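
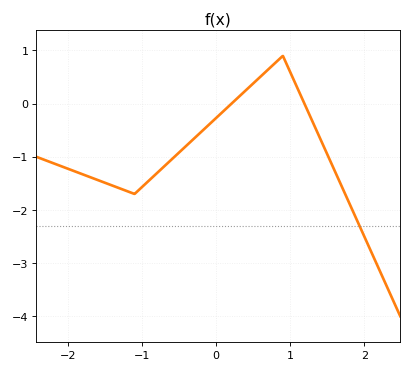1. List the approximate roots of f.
0.2, 1.2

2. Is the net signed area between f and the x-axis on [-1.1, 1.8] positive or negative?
negative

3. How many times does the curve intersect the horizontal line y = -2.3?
1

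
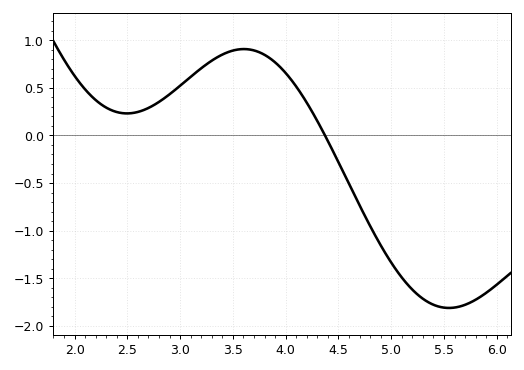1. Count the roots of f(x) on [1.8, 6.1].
1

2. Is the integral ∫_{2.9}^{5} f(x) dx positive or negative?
positive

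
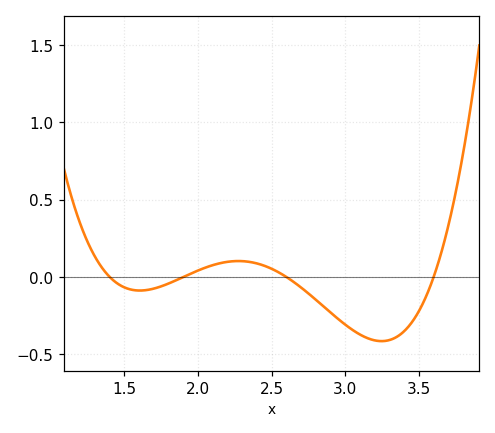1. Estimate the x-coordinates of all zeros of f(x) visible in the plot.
1.4, 1.9, 2.6, 3.6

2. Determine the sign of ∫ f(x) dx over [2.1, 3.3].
negative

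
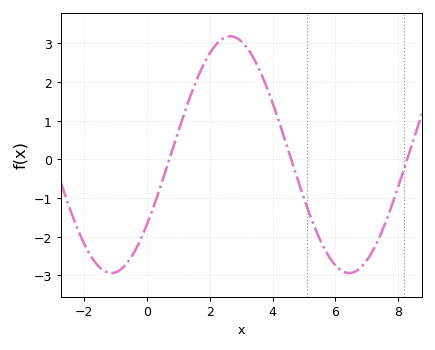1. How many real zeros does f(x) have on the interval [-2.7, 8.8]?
3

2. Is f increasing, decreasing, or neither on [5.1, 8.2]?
neither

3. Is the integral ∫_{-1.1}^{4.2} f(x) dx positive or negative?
positive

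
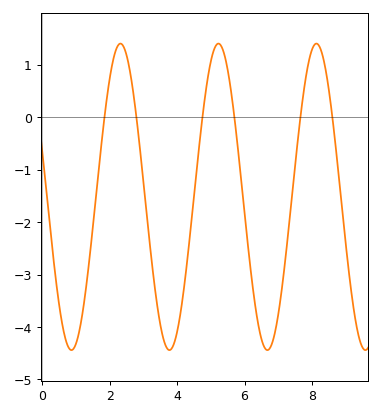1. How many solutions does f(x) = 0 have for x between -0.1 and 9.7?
6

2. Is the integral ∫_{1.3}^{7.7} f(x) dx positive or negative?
negative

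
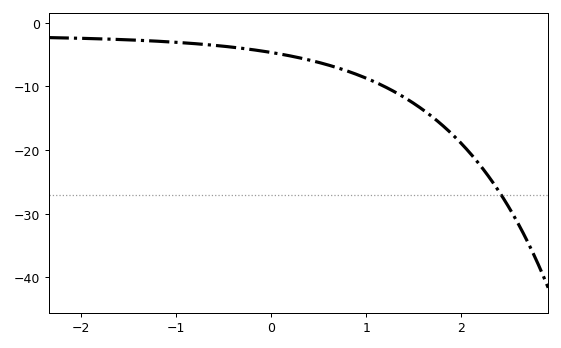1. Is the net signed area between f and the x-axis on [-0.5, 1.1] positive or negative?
negative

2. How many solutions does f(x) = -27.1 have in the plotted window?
1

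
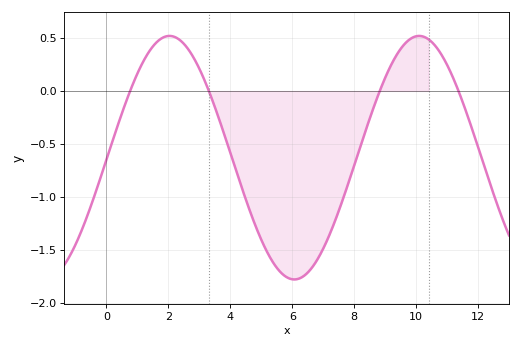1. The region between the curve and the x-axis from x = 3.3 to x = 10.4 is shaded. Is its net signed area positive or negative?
negative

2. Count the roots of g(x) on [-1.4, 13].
4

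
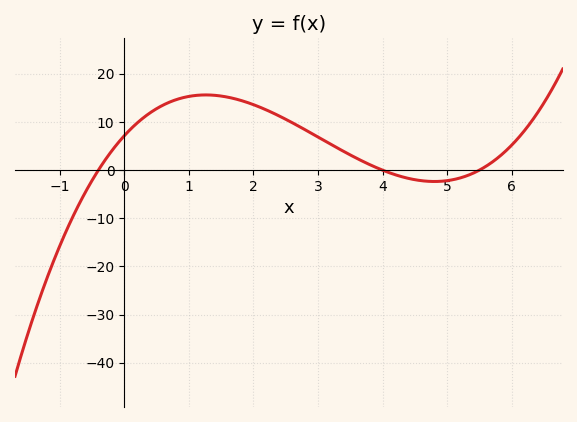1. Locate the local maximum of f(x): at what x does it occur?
1.2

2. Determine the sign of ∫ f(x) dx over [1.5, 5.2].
positive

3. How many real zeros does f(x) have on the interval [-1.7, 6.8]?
3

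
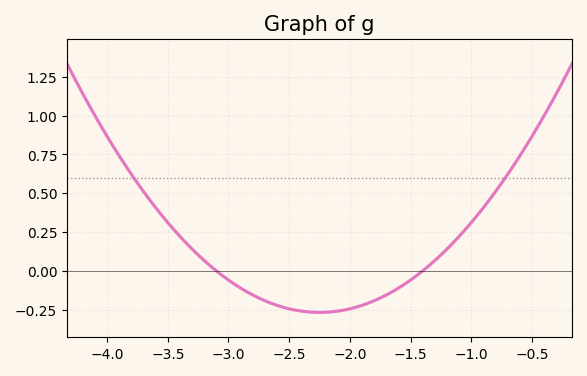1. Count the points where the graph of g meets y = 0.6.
2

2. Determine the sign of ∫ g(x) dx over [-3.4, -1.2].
negative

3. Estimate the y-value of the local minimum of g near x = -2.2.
-0.267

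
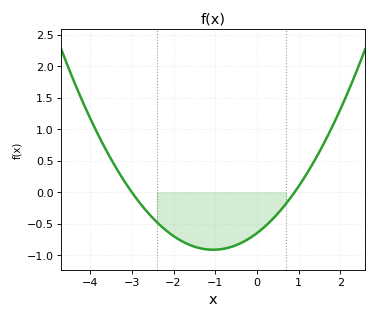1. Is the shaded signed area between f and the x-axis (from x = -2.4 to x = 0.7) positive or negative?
negative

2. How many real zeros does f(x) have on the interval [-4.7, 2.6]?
2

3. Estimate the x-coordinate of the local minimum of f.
-1.05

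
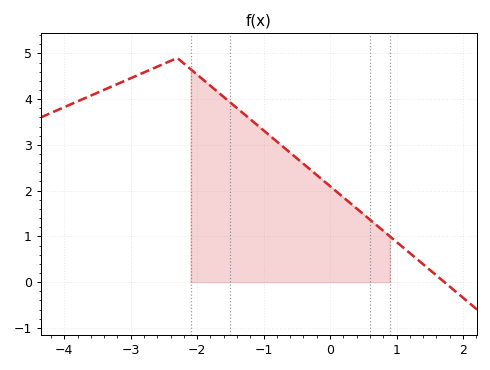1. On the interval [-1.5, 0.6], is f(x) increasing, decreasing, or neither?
decreasing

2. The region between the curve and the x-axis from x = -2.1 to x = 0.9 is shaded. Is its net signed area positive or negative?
positive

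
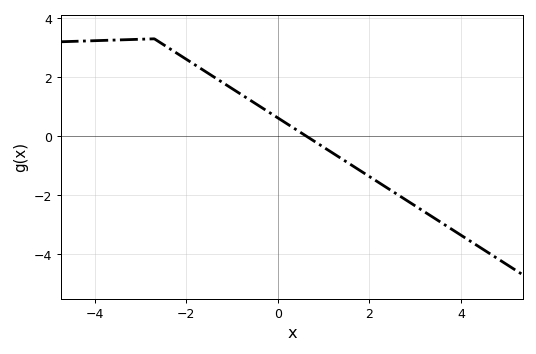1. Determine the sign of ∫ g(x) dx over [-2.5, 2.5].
positive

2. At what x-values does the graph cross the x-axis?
0.6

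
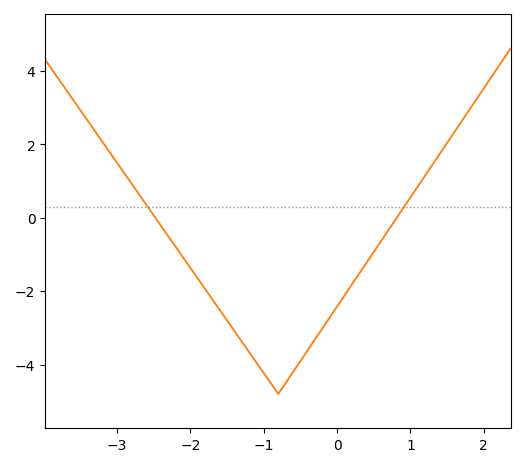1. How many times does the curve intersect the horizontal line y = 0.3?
2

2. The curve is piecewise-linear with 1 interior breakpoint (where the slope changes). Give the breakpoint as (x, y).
(-0.8, -4.8)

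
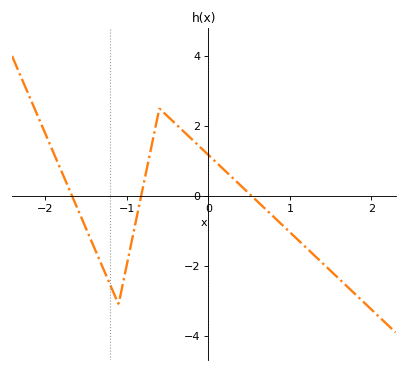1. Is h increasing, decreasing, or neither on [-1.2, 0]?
neither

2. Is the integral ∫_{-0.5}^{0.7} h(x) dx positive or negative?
positive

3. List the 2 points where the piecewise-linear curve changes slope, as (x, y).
(-1.1, -3.1); (-0.6, 2.5)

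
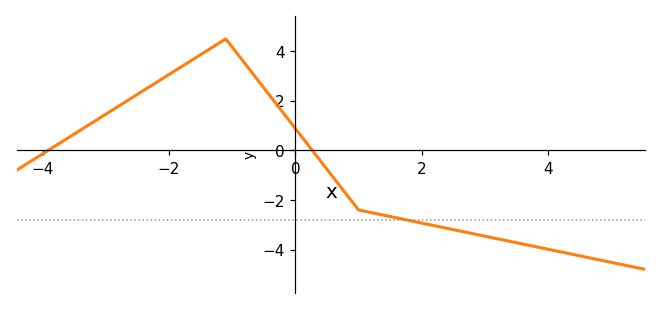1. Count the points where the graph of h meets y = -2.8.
1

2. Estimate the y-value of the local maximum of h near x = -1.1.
4.4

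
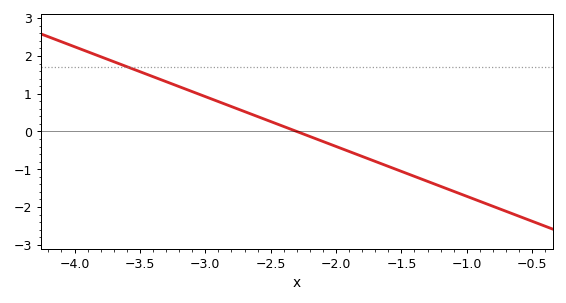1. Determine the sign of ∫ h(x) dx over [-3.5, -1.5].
positive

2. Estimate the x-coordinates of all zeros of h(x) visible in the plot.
-2.3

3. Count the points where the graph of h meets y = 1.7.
1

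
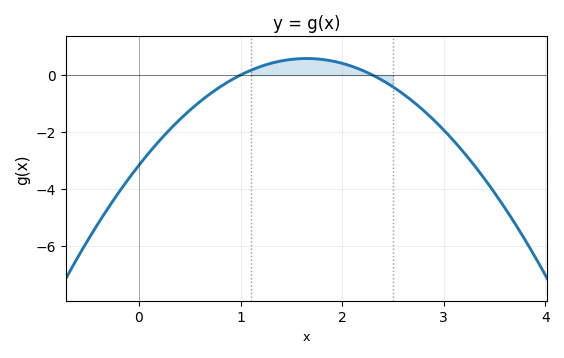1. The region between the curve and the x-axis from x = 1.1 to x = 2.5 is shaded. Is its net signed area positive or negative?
positive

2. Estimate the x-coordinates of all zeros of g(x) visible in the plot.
1, 2.3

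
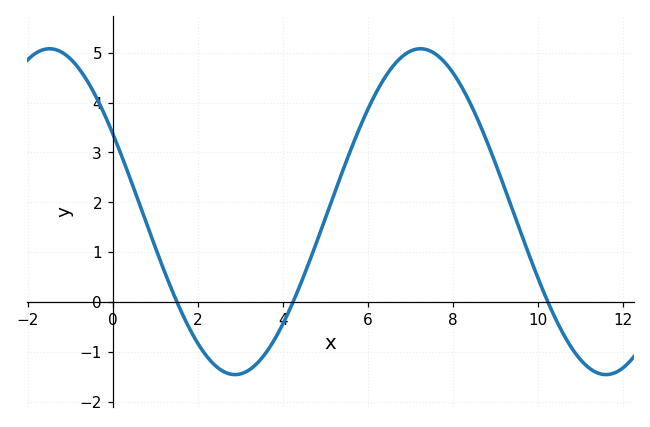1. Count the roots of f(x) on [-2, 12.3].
3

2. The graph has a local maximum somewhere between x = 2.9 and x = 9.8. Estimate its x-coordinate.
7.24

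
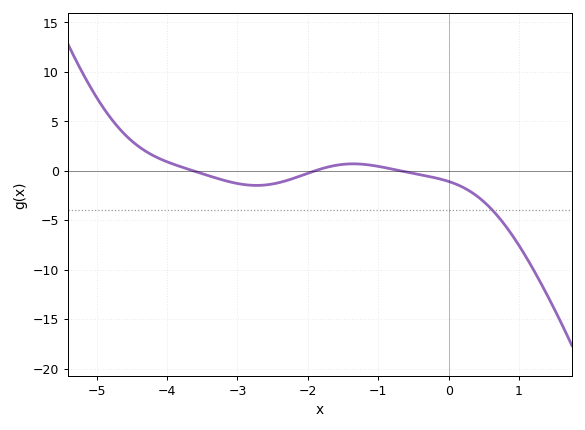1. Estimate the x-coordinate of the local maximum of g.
-1.4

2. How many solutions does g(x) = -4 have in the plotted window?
1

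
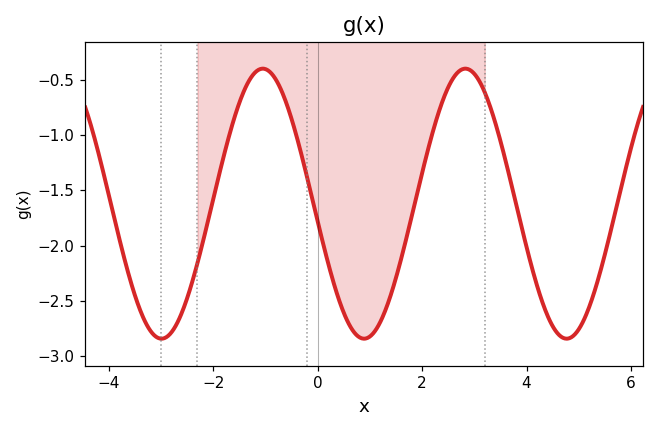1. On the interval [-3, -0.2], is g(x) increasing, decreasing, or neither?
neither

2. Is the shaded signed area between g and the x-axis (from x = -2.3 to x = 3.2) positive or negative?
negative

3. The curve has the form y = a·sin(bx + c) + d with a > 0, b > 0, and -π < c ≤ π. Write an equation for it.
y = 1.22sin(1.6x - 3) - 1.62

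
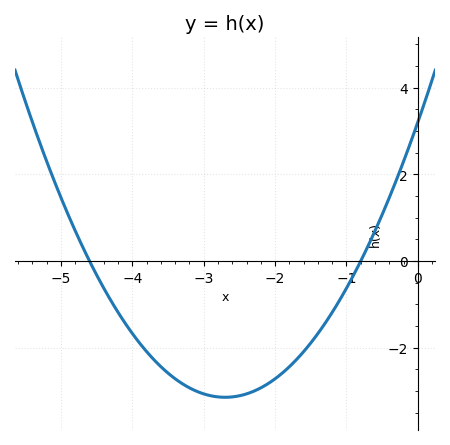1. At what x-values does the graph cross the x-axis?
-4.6, -0.8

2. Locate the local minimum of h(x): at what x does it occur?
-2.7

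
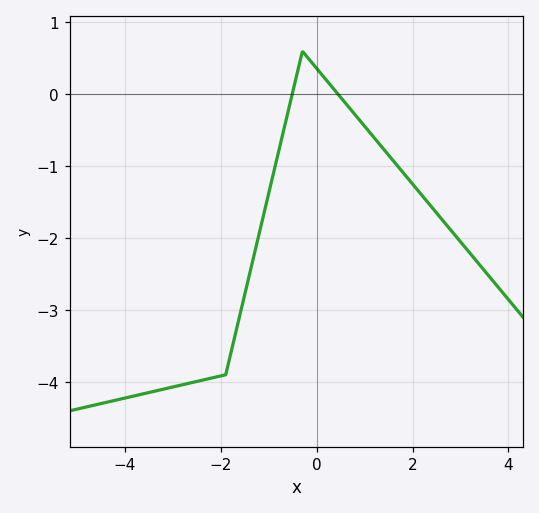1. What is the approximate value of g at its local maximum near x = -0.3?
0.6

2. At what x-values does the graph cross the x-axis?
-0.6, 0.4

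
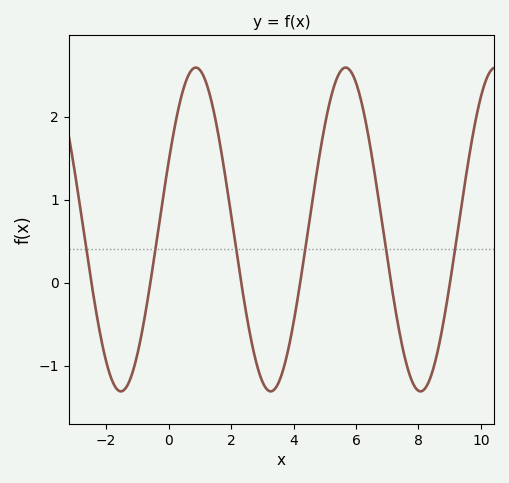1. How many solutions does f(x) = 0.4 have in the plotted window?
6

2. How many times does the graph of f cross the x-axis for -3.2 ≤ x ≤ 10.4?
6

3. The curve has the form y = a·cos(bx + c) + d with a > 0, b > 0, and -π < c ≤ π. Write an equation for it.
y = 1.95cos(1.31x - 1.14) + 0.64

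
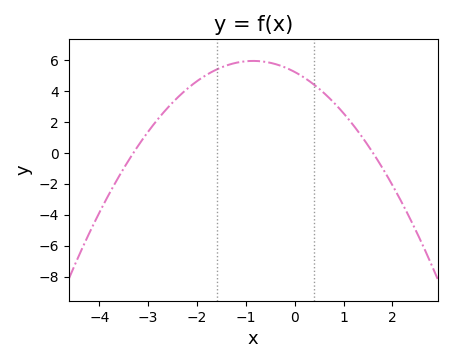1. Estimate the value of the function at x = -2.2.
4.14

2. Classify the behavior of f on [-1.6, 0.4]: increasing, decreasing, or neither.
neither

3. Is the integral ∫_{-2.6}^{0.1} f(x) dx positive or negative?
positive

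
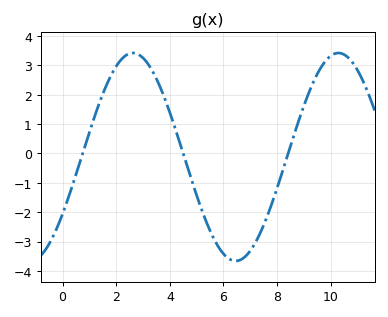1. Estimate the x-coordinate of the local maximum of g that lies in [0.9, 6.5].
2.62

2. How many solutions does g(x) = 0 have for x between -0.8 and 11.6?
3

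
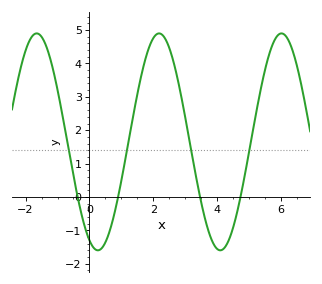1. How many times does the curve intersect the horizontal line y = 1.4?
4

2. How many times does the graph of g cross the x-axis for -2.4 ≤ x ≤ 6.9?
4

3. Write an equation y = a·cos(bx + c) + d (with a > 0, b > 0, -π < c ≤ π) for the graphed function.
y = 3.25cos(1.64x + 2.71) + 1.65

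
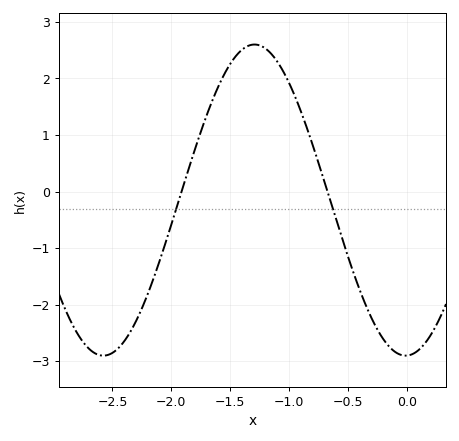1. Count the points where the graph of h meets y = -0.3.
2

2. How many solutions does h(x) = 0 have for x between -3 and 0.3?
2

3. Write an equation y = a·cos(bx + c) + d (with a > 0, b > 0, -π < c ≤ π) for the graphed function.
y = 2.75cos(2.45x - 3.11) - 0.15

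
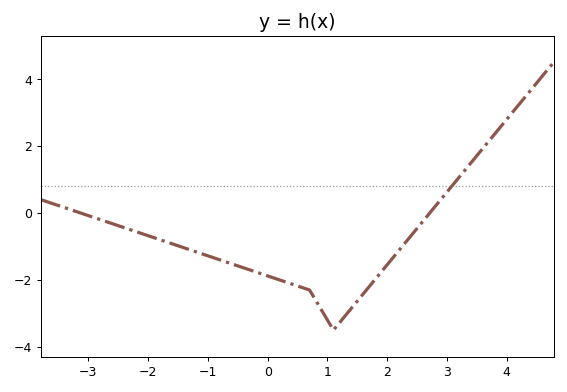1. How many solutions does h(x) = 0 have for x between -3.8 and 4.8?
2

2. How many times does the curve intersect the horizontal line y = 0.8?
1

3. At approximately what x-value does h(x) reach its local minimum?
1.1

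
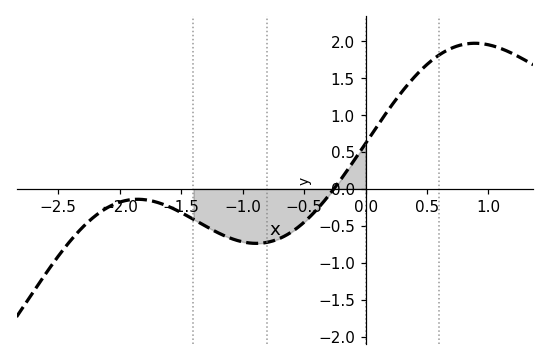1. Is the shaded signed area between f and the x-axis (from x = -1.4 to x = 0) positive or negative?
negative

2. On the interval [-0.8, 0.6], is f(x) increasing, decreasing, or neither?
increasing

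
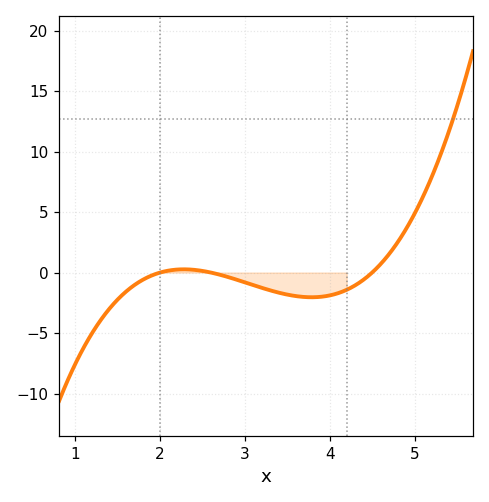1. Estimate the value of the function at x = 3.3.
-1.5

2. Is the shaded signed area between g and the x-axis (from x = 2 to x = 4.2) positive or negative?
negative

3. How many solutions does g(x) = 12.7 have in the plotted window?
1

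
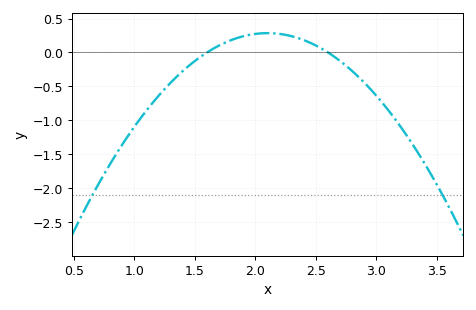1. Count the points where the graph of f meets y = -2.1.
2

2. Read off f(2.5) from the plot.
0.1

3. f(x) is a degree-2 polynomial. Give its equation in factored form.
y = -1.14(x - 1.6)(x - 2.6)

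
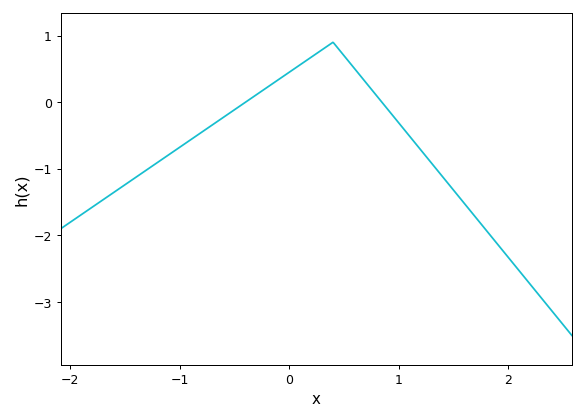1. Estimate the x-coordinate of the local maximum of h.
0.4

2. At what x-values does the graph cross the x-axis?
-0.4, 0.8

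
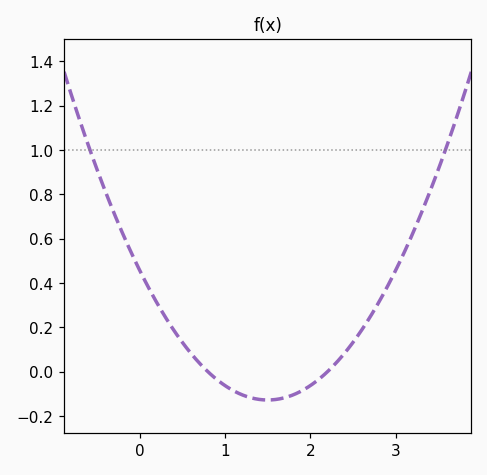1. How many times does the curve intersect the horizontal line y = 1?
2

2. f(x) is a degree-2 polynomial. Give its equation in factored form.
y = 0.26(x - 0.8)(x - 2.2)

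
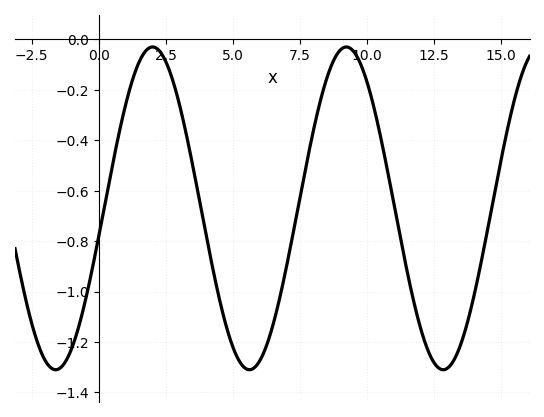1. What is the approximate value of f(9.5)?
-0.04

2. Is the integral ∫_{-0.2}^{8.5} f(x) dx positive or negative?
negative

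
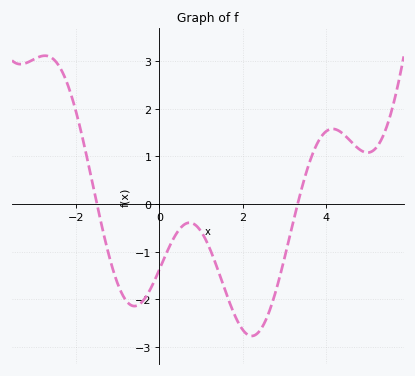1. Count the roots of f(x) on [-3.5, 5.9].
2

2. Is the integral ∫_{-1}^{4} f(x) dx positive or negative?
negative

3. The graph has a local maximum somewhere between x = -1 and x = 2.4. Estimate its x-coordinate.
0.8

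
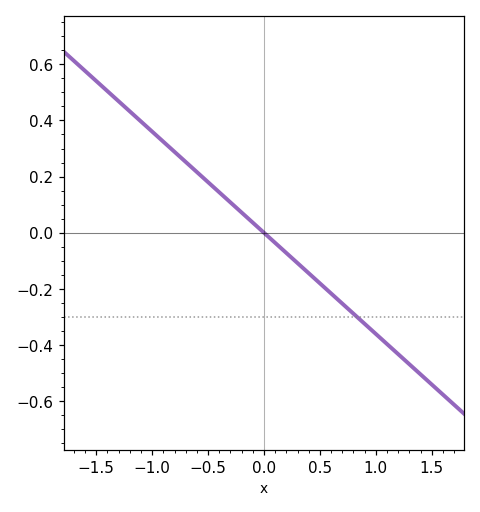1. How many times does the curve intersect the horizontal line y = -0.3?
1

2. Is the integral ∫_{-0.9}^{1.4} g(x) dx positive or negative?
negative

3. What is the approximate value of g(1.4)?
-0.504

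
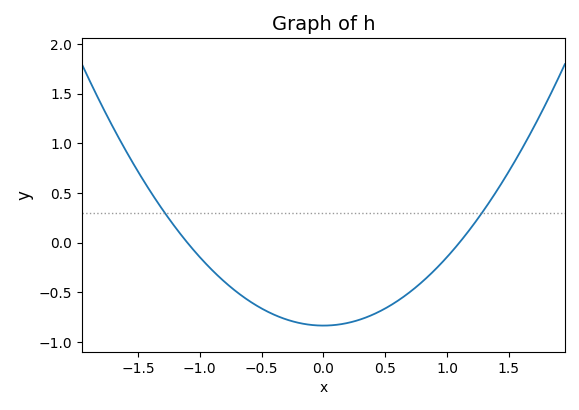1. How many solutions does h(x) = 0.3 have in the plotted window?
2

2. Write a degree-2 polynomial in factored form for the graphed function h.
y = 0.69(x + 1.1)(x - 1.1)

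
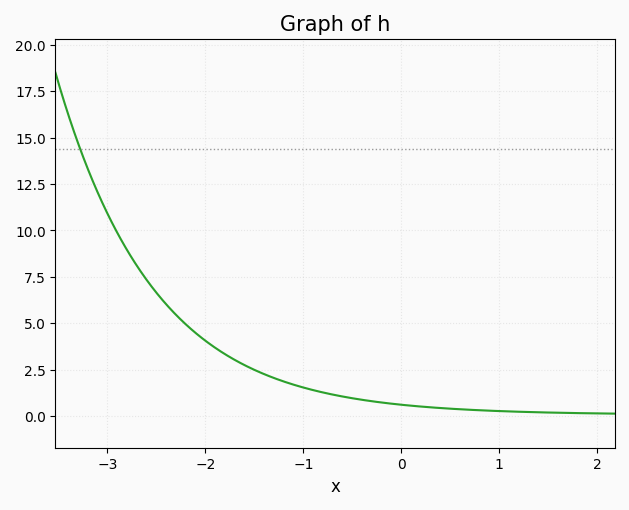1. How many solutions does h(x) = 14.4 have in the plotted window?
1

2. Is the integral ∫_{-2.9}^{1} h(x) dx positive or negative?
positive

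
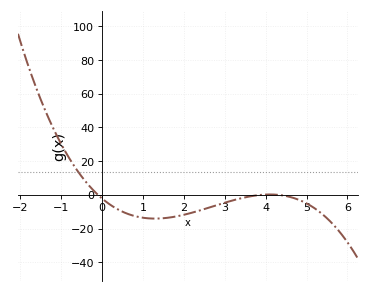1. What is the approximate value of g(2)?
-11.8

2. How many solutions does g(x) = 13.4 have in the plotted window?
1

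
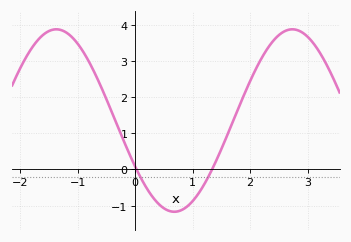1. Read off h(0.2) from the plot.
-0.5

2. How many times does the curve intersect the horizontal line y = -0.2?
2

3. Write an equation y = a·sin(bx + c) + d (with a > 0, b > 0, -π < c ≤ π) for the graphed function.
y = 2.52sin(1.5x - 2.6) + 1.35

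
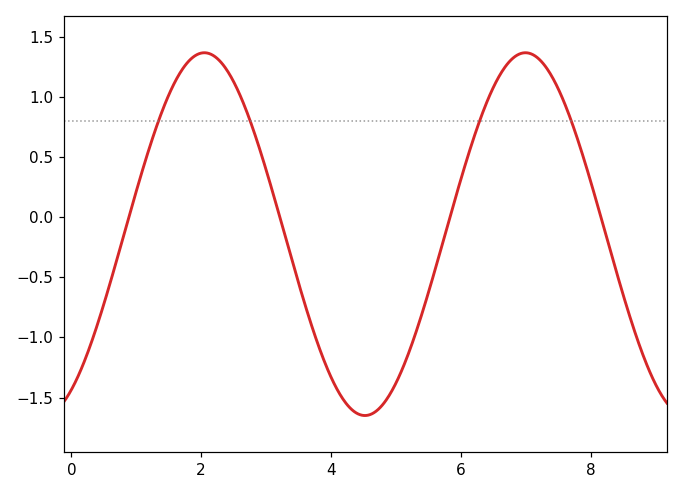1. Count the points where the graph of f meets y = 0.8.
4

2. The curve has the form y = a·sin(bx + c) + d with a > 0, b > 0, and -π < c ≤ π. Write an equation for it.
y = 1.51sin(1.27x - 1.03) - 0.14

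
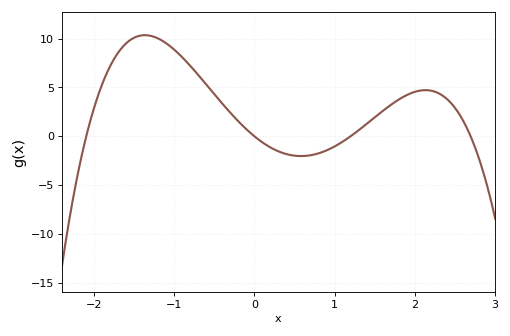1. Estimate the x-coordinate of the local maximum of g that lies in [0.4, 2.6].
2.14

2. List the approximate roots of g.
-2.1, 0, 1.2, 2.7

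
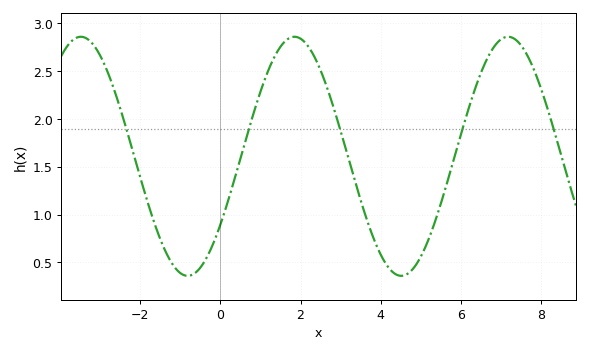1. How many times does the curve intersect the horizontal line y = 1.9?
5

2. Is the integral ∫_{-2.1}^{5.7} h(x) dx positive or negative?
positive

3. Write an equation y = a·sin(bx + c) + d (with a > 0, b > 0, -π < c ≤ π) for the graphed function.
y = 1.25sin(1.18x - 0.61) + 1.61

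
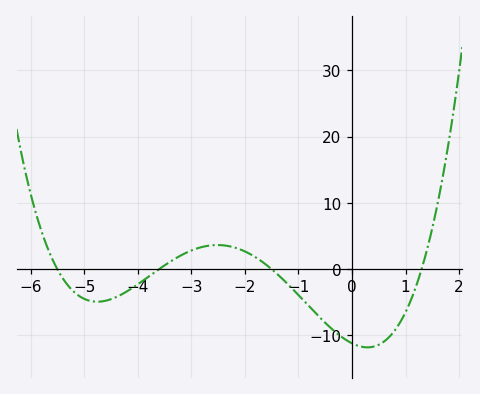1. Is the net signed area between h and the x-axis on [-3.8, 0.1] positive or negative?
negative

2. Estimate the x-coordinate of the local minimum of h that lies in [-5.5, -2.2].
-4.76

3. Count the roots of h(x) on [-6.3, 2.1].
4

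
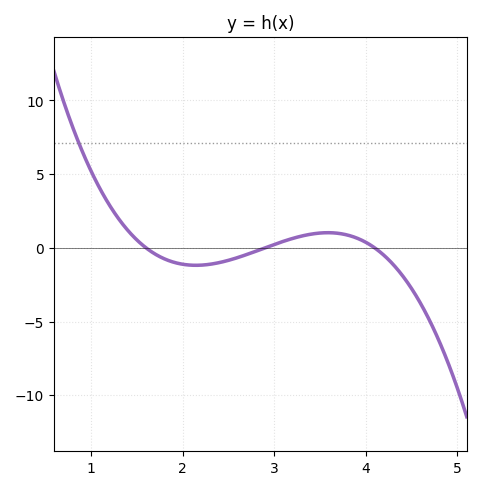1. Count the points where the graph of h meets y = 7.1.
1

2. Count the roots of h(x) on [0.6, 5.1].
3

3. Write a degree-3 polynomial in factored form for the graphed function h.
y = -1.47(x - 1.6)(x - 2.9)(x - 4.1)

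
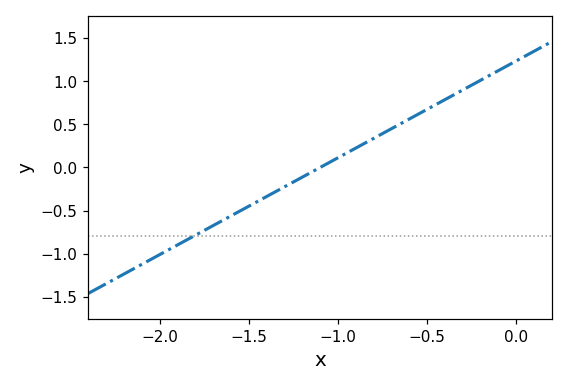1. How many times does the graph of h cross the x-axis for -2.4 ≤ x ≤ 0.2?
1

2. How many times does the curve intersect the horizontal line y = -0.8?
1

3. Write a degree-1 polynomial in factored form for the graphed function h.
y = 1.12(x + 1.1)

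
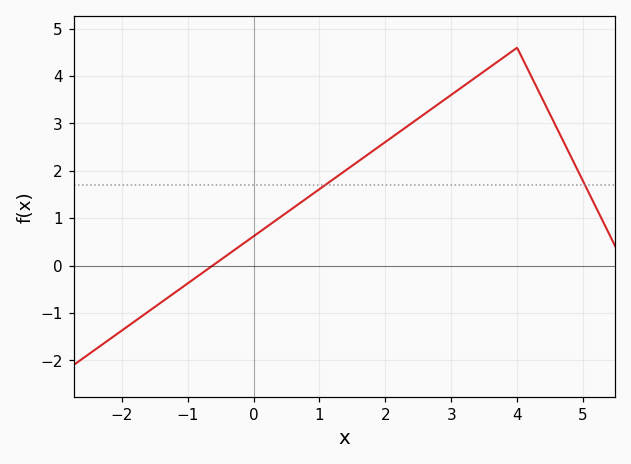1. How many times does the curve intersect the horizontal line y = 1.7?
2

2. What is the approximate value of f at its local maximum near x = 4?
4.6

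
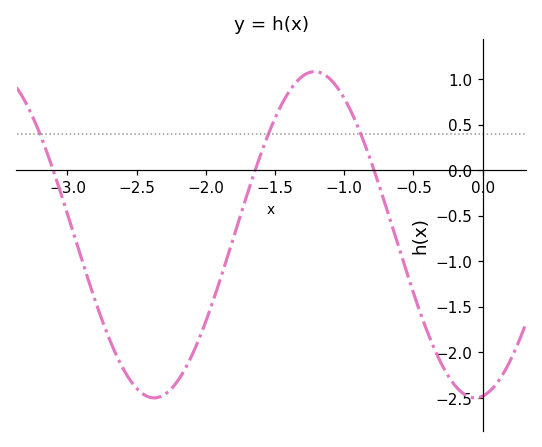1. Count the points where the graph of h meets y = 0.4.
3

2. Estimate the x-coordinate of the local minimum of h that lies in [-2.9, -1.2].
-2.35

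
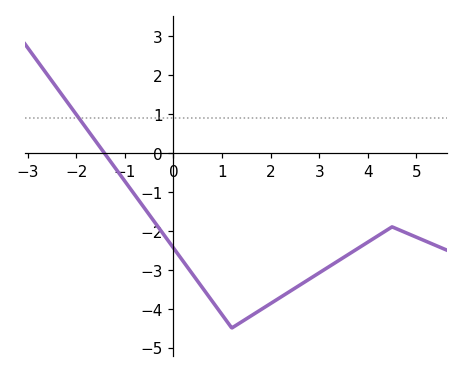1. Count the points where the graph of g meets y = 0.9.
1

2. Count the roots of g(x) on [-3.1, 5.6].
1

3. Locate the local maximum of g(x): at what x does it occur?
4.5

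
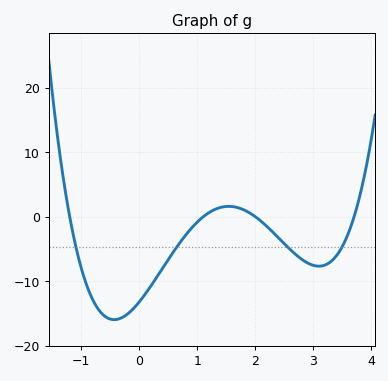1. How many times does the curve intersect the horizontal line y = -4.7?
4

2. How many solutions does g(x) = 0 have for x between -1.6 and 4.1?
4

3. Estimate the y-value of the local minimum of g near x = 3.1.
-7.66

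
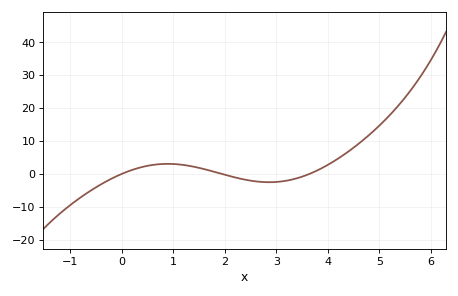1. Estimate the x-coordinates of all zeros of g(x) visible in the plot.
0, 1.95, 3.64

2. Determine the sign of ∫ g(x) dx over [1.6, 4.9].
positive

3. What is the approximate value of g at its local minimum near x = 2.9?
-2.5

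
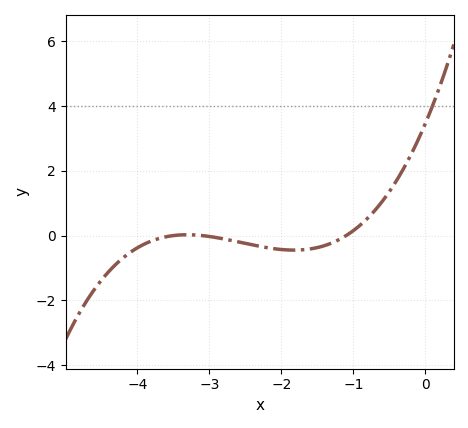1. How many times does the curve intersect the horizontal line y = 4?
1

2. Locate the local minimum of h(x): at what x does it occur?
-1.8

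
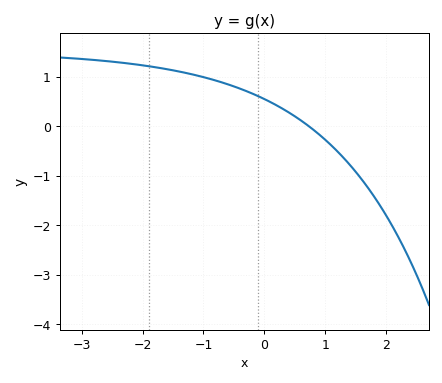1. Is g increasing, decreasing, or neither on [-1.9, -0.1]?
decreasing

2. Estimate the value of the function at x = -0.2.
0.7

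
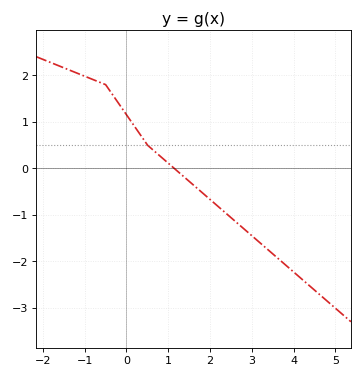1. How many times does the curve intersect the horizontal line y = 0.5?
1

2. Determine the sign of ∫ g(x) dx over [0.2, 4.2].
negative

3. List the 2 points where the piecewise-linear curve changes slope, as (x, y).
(-0.5, 1.8); (0.5, 0.5)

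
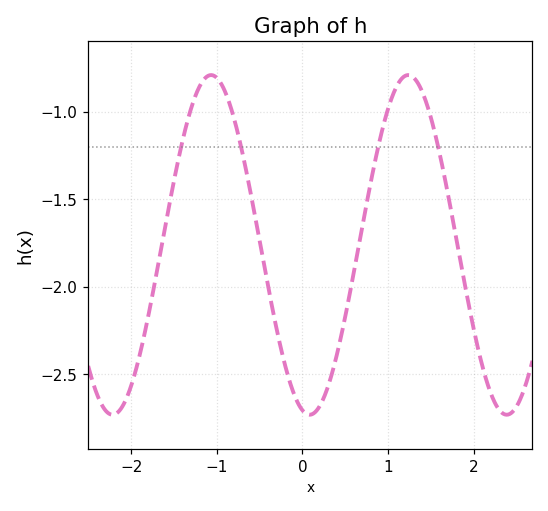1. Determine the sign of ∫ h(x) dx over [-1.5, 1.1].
negative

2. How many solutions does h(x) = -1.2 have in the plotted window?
4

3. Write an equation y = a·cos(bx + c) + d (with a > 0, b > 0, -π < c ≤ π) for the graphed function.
y = 0.97cos(2.7x + 2.9) - 1.76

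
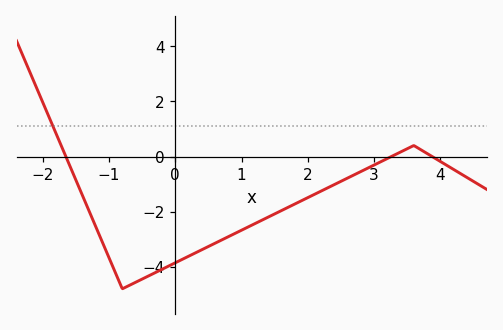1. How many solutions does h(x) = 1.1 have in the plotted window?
1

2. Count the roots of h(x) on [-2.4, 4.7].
3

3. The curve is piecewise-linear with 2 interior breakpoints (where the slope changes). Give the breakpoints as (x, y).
(-0.8, -4.8); (3.6, 0.4)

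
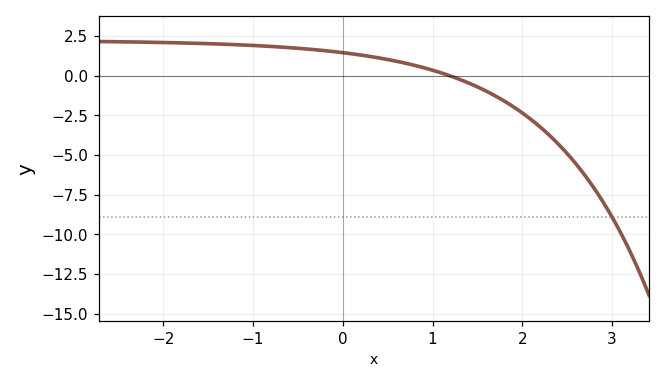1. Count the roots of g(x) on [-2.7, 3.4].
1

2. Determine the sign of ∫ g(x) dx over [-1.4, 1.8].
positive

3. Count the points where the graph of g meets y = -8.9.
1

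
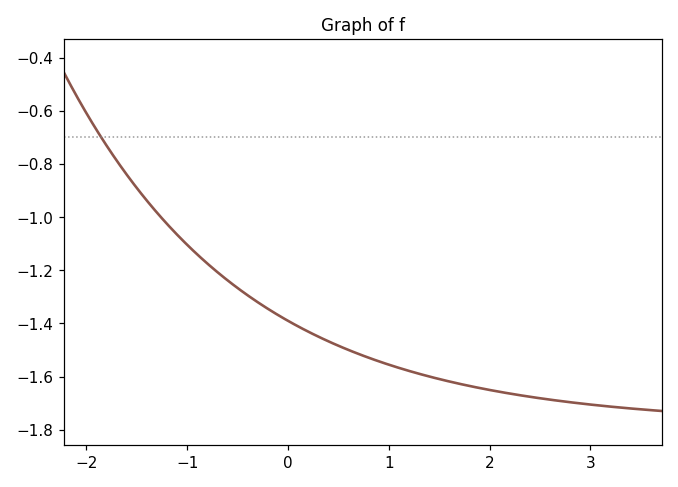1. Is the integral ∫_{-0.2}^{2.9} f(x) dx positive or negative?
negative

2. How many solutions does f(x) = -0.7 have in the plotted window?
1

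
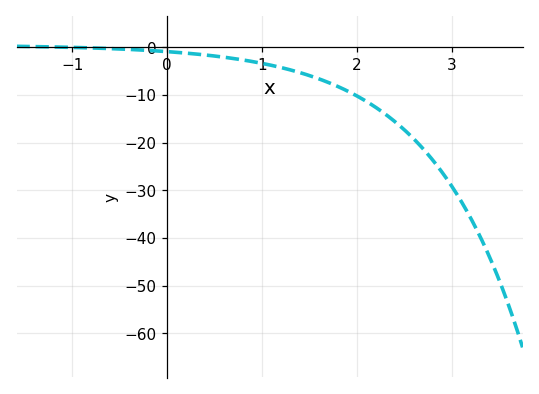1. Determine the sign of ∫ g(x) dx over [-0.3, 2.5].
negative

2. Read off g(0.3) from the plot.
-1.42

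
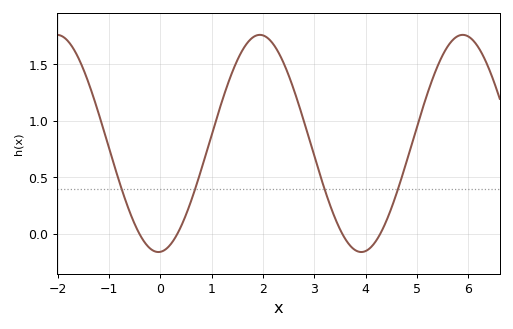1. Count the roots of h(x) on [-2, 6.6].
4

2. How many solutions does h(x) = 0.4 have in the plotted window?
4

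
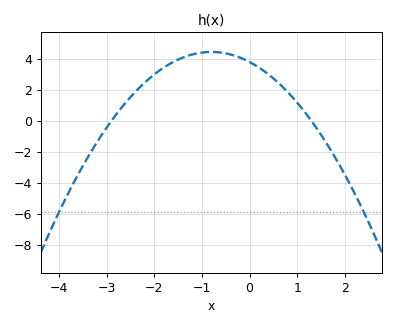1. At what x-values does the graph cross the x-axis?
-2.9, 1.3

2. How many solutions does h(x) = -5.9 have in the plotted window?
2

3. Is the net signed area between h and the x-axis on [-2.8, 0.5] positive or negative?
positive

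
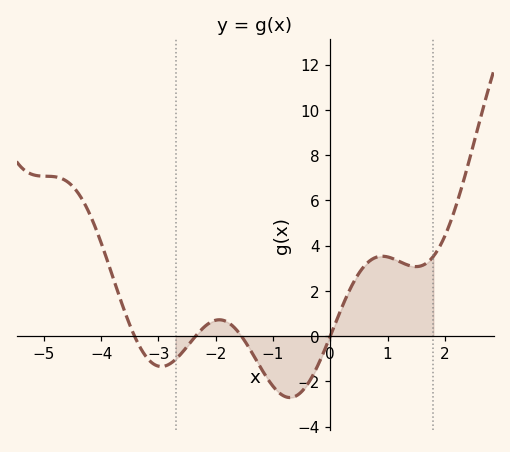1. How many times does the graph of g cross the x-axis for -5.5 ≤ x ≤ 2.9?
4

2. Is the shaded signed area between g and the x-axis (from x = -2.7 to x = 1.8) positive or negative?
positive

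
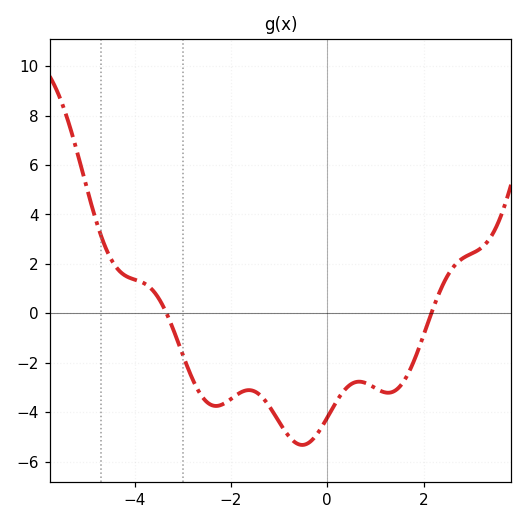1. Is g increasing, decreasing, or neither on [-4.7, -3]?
decreasing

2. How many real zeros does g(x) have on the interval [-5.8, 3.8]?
2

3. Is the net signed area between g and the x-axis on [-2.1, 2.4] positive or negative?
negative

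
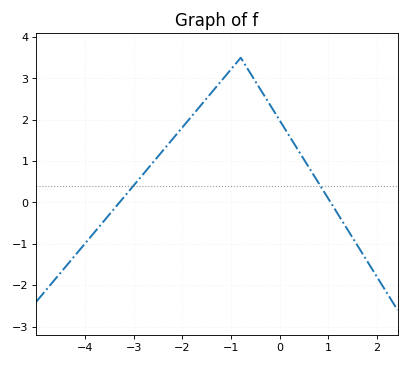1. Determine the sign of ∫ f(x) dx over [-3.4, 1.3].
positive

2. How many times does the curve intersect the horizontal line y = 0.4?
2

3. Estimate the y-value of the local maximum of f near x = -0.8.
3.5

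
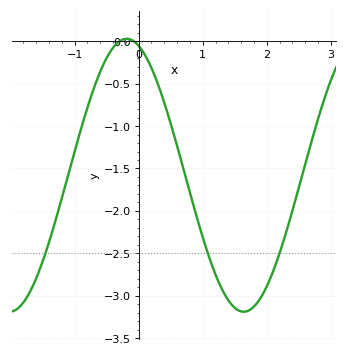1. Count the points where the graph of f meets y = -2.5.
3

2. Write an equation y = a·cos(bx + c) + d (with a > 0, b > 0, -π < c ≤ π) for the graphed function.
y = 1.61cos(1.7x + 0.32) - 1.58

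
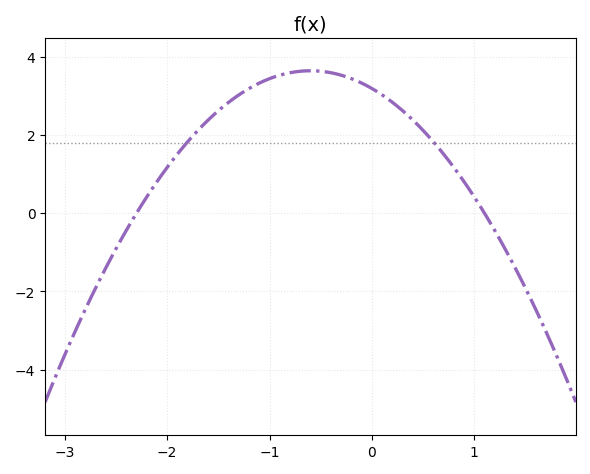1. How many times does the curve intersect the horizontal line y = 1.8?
2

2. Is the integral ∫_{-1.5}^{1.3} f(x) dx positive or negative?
positive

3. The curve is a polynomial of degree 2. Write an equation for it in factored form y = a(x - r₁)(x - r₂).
y = -1.26(x + 2.3)(x - 1.1)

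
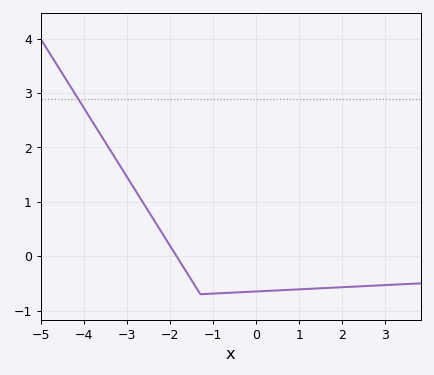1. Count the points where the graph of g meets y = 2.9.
1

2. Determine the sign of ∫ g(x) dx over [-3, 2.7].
negative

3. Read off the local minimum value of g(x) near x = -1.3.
-0.7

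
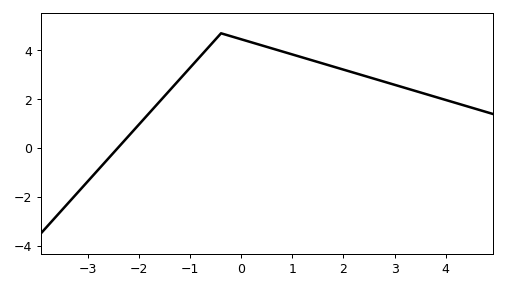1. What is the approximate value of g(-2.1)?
0.8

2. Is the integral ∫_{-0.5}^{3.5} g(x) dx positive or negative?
positive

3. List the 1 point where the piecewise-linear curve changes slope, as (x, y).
(-0.4, 4.7)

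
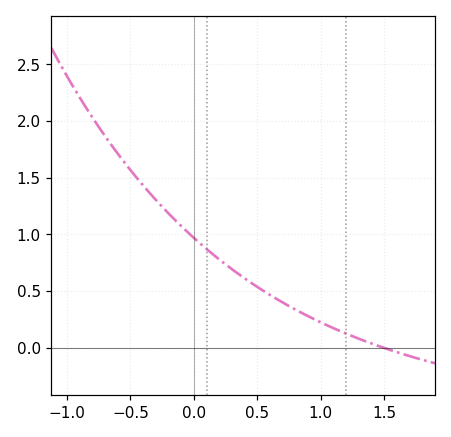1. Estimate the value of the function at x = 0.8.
0.35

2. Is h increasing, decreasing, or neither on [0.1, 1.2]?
decreasing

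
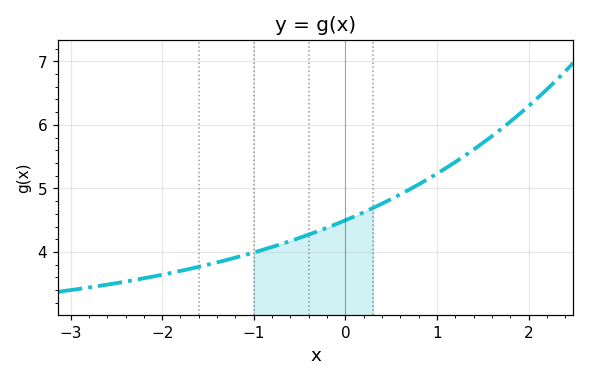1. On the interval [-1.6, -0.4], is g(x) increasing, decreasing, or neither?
increasing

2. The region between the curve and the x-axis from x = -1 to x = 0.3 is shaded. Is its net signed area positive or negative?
positive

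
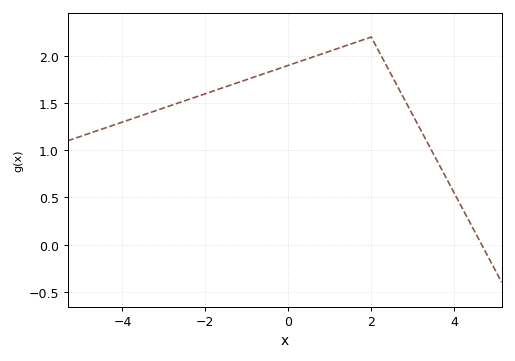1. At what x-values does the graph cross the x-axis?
4.6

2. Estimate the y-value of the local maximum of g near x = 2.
2.2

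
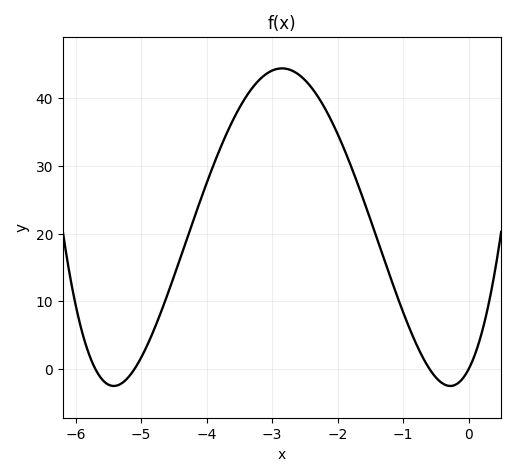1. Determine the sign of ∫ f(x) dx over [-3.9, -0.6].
positive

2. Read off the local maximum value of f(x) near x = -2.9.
44.4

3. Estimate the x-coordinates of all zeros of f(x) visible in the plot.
-5.7, -5.1, -0.6, 0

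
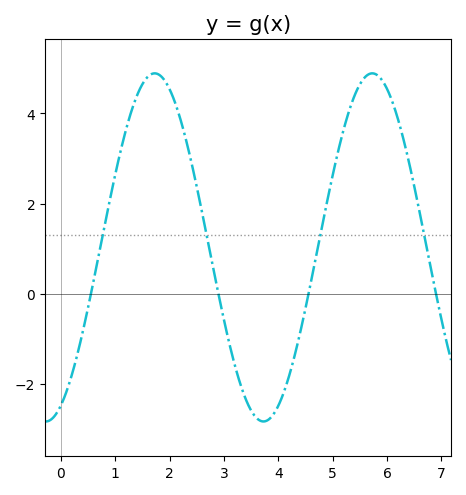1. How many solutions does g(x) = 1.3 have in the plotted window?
4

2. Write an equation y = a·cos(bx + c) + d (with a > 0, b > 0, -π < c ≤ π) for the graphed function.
y = 3.86cos(1.6x - 2.7) + 1.03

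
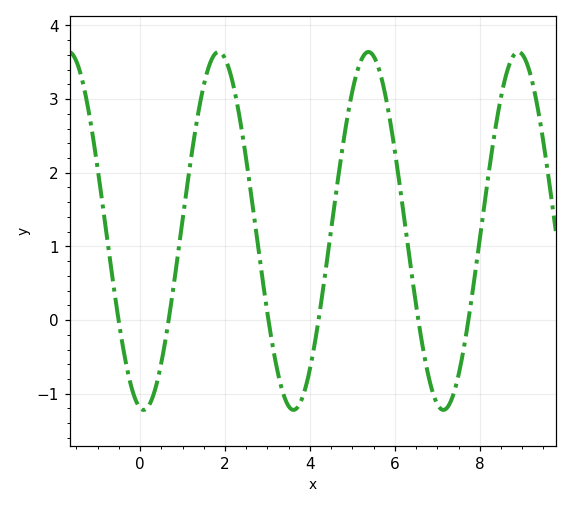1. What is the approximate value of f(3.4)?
-1.05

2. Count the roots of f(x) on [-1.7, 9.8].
6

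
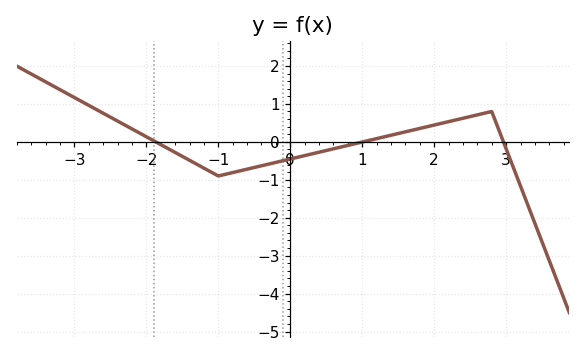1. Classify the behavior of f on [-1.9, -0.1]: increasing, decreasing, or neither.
neither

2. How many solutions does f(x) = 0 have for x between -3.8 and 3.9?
3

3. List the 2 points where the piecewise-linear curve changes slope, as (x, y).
(-1, -0.9); (2.8, 0.8)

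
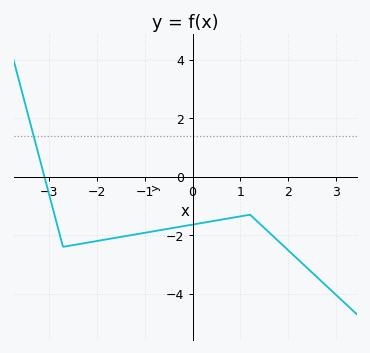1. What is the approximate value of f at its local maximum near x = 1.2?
-1.4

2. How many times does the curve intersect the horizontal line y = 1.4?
1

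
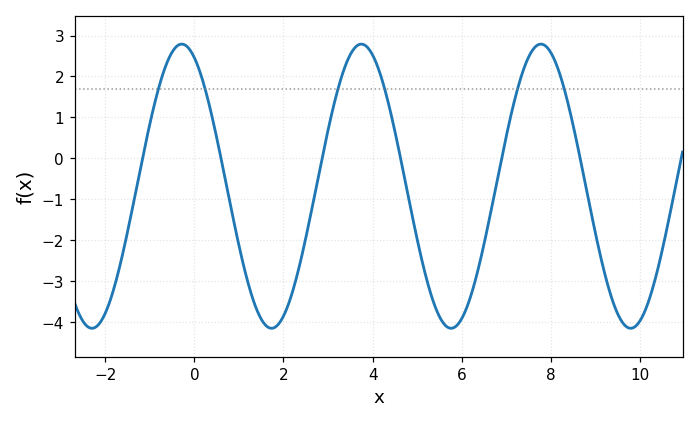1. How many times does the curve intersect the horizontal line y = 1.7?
6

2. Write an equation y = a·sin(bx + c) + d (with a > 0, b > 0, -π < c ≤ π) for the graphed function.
y = 3.47sin(1.56x + 2.01) - 0.68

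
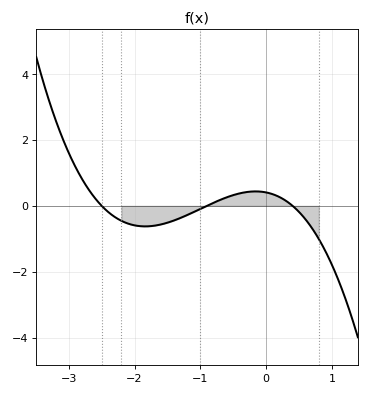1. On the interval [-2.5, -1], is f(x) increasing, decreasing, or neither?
neither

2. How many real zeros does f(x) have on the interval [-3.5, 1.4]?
3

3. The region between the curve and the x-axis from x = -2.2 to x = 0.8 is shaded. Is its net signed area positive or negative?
negative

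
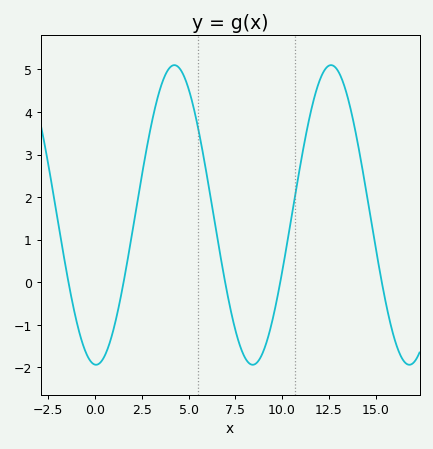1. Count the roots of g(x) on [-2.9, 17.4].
5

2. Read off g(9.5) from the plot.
-0.866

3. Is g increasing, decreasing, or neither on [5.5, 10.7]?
neither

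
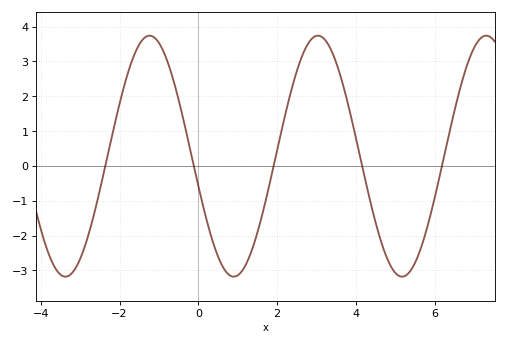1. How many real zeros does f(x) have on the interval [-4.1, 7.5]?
5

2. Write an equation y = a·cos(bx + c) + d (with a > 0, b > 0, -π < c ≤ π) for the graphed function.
y = 3.46cos(1.5x + 1.8) + 0.28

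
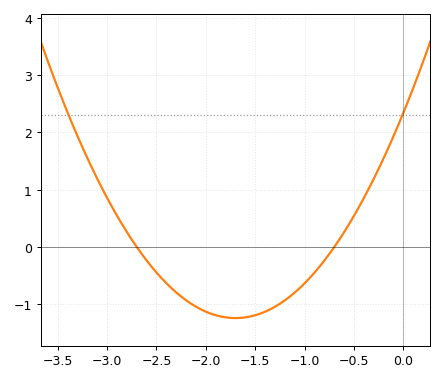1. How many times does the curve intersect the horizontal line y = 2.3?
2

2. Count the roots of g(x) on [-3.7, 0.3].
2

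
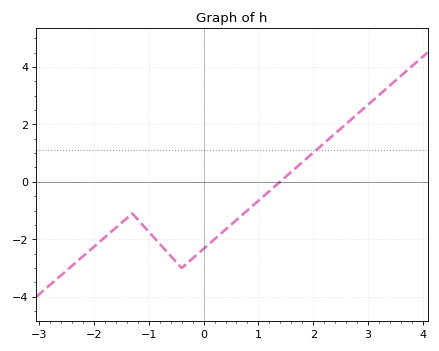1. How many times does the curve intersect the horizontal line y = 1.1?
1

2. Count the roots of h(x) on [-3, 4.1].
1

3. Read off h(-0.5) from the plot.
-2.8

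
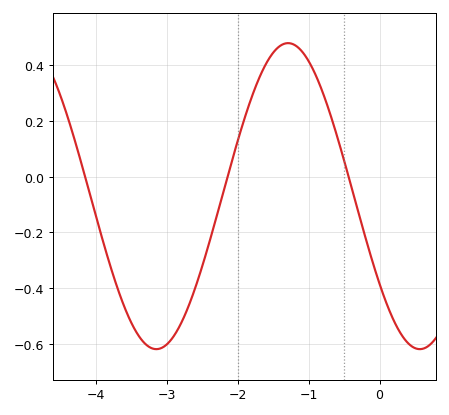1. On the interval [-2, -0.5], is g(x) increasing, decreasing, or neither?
neither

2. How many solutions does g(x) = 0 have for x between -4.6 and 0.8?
3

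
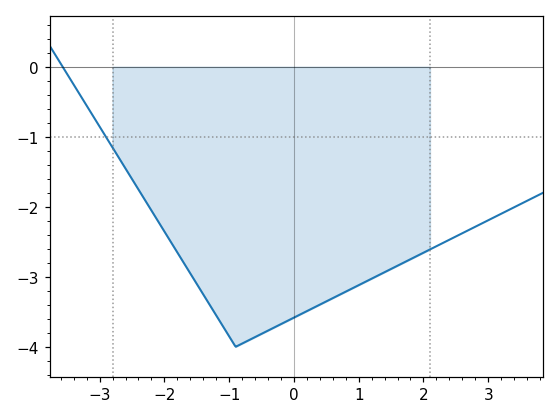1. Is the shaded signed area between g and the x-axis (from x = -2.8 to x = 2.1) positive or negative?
negative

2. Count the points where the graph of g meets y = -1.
1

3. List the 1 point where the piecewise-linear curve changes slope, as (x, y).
(-0.9, -4)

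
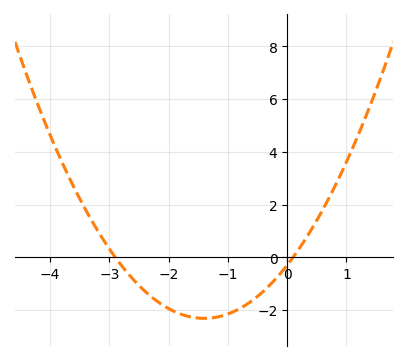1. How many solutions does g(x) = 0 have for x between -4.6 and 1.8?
2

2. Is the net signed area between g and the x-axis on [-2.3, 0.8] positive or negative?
negative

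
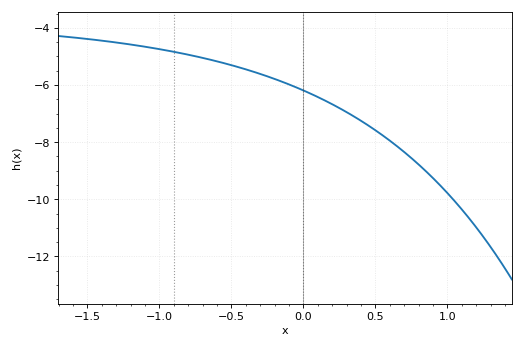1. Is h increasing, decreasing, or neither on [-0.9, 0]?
decreasing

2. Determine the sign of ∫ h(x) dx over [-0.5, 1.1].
negative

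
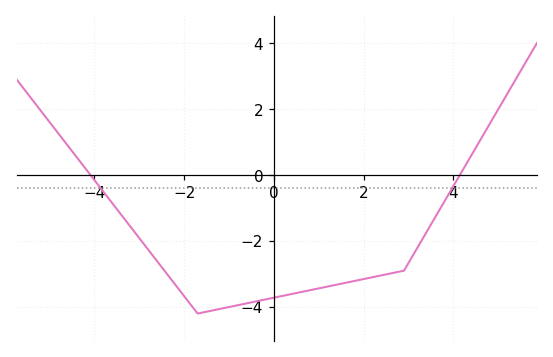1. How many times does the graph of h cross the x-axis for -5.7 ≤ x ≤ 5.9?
2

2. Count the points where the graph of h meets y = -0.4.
2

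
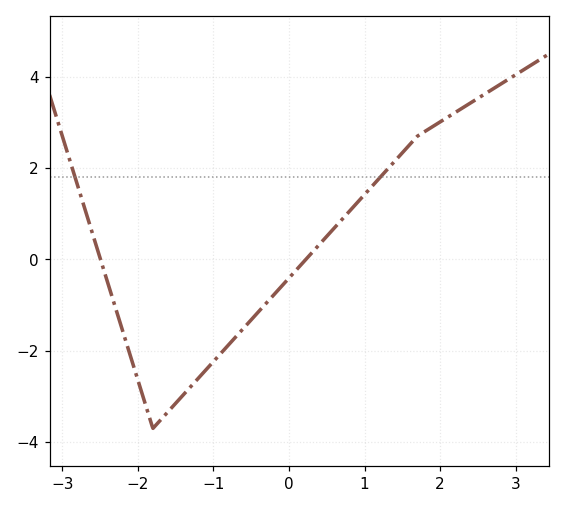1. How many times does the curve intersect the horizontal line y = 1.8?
2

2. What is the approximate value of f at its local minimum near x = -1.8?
-3.6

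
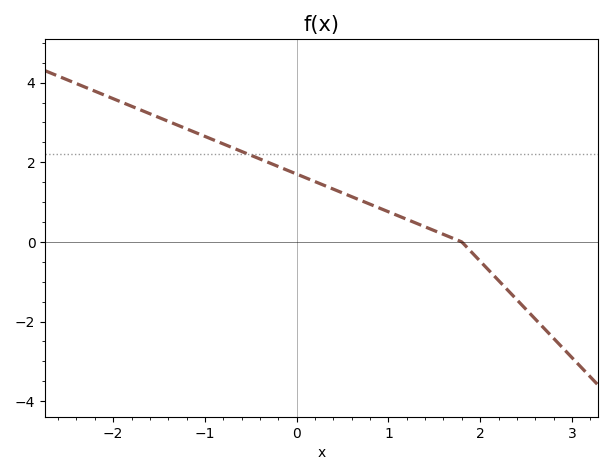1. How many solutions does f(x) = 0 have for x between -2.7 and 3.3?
1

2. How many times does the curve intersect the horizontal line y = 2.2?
1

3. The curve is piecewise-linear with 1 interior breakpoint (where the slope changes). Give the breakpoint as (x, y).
(1.8, 0)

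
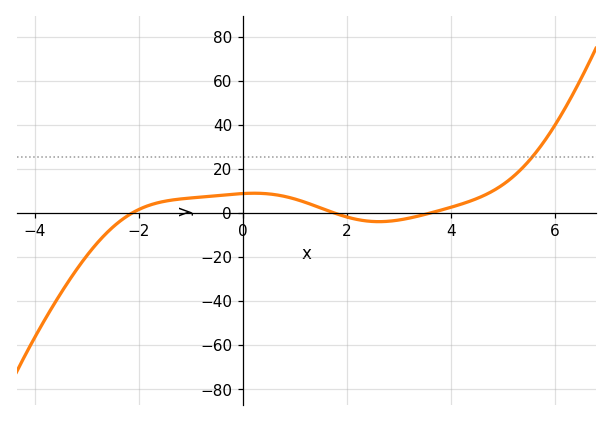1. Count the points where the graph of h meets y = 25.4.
1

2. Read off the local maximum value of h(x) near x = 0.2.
8.89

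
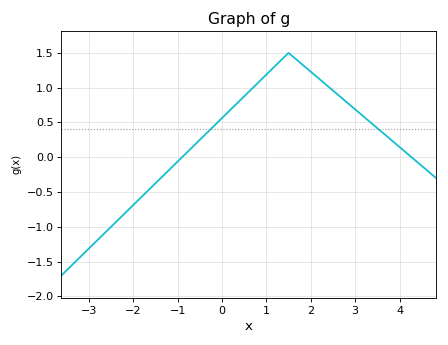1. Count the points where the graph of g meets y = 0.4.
2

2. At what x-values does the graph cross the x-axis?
-0.899, 4.27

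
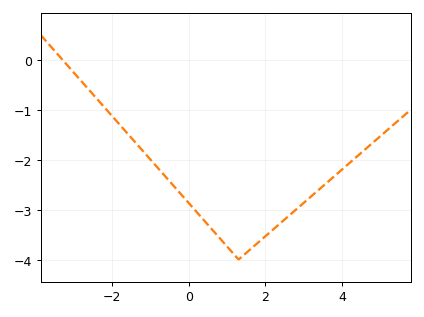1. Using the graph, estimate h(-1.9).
-1.2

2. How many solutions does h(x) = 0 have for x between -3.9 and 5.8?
1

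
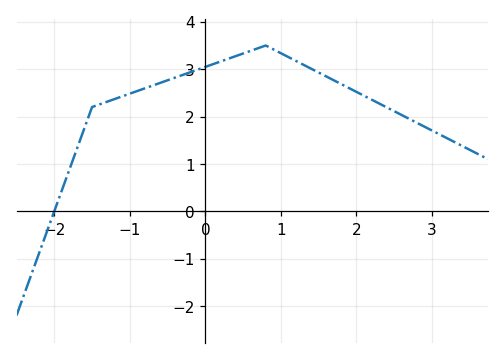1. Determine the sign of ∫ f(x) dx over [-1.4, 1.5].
positive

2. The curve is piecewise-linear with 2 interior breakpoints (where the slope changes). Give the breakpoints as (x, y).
(-1.5, 2.2); (0.8, 3.5)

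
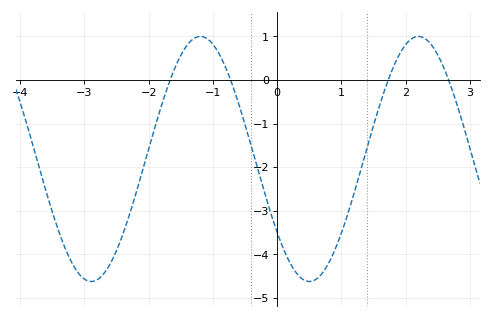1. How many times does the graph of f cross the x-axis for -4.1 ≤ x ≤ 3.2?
4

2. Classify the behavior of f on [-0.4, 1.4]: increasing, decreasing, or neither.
neither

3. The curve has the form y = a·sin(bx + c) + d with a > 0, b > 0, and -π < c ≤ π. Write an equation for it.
y = 2.81sin(1.9x - 2.5) - 1.81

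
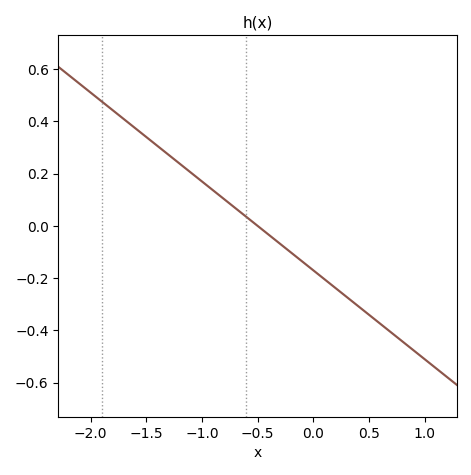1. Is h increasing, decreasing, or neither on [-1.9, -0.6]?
decreasing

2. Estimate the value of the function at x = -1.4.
0.306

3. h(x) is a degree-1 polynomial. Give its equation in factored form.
y = -0.34(x + 0.5)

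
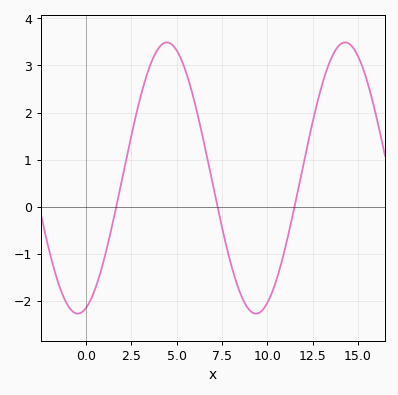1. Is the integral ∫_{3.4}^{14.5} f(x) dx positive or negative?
positive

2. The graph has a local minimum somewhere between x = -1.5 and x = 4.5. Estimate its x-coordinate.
-0.5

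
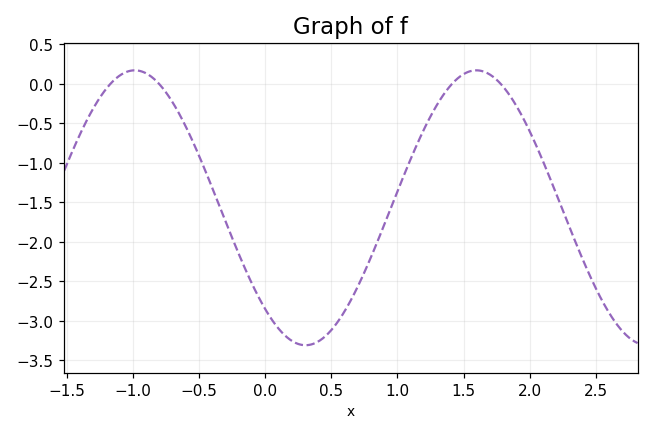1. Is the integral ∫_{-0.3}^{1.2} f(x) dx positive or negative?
negative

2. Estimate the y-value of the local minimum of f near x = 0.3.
-3.3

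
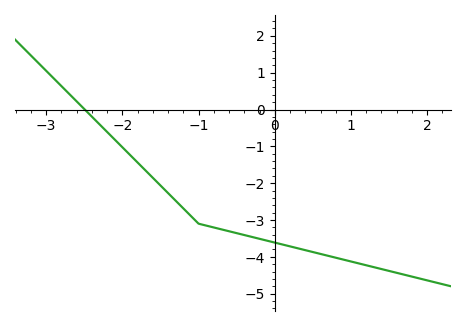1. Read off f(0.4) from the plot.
-3.8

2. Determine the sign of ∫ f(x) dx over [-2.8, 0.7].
negative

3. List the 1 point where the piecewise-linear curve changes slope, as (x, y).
(-1, -3.1)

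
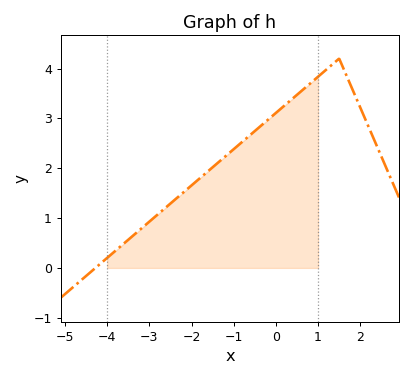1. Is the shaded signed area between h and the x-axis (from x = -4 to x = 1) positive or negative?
positive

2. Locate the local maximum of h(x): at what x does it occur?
1.6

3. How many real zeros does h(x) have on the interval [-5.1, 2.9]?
1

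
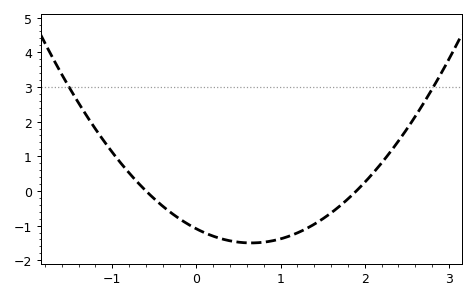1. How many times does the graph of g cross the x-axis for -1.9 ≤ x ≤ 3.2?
2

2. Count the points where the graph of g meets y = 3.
2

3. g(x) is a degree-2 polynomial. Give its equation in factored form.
y = 0.96(x + 0.6)(x - 1.9)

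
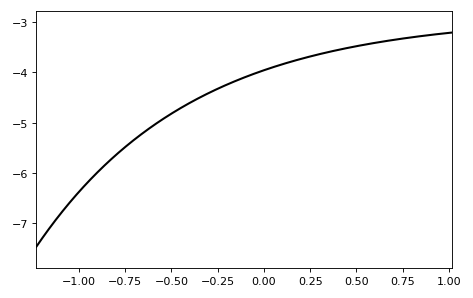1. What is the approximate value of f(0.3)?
-3.6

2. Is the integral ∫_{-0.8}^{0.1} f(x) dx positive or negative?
negative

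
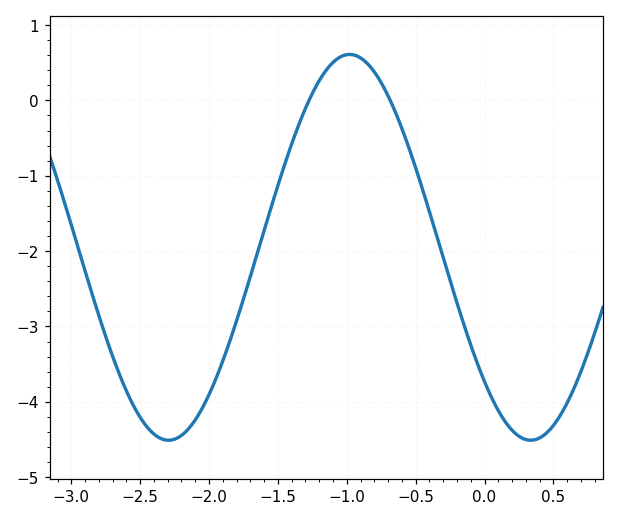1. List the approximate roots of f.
-1.27, -0.685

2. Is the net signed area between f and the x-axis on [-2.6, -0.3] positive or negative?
negative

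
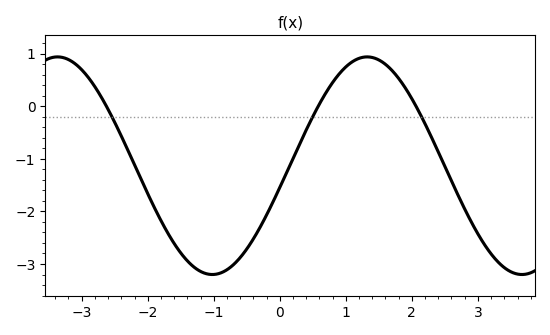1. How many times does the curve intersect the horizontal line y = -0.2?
3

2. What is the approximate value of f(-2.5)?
-0.3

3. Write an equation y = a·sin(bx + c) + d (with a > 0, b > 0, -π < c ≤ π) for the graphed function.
y = 2.07sin(1.3x - 0.2) - 1.13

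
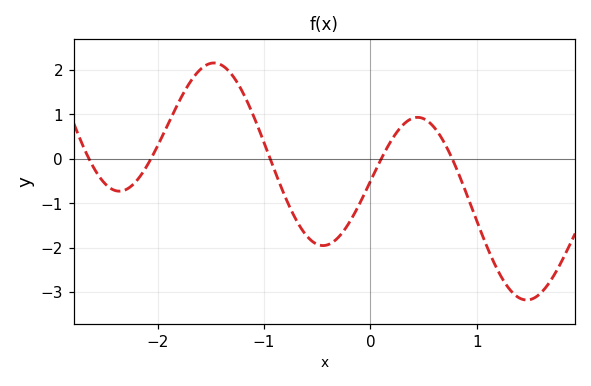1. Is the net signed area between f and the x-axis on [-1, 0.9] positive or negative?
negative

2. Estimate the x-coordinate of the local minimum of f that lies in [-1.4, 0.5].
-0.4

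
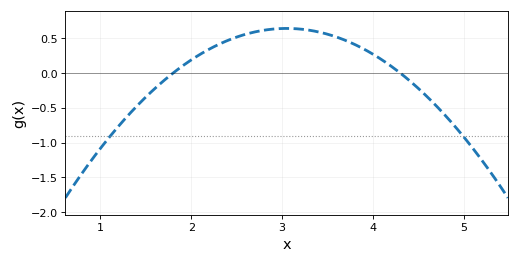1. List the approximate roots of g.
1.8, 4.3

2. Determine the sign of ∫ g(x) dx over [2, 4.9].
positive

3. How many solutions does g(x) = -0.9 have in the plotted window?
2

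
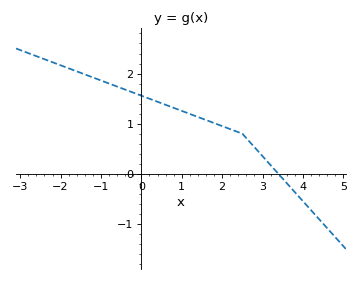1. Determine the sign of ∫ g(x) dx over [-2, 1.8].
positive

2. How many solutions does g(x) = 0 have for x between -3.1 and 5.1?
1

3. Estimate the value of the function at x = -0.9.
1.83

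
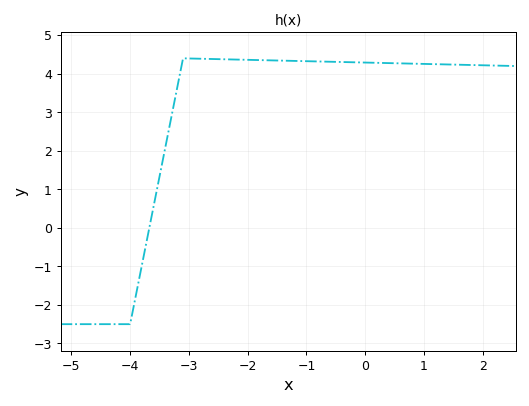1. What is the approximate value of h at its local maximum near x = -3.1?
4.4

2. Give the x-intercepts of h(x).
-3.67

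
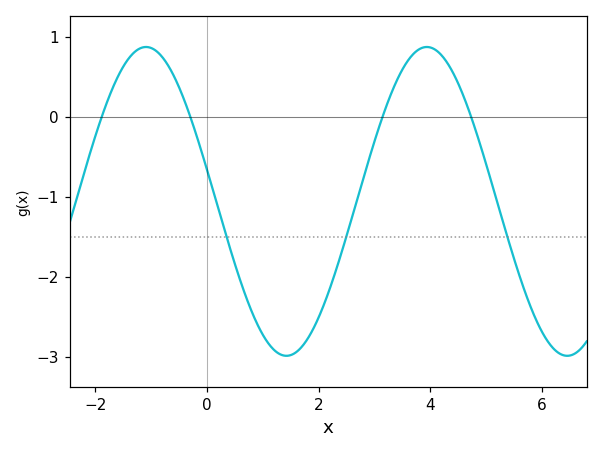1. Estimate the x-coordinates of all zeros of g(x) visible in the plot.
-1.88, -0.297, 3.15, 4.73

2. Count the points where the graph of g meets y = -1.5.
3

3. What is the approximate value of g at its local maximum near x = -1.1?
0.87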